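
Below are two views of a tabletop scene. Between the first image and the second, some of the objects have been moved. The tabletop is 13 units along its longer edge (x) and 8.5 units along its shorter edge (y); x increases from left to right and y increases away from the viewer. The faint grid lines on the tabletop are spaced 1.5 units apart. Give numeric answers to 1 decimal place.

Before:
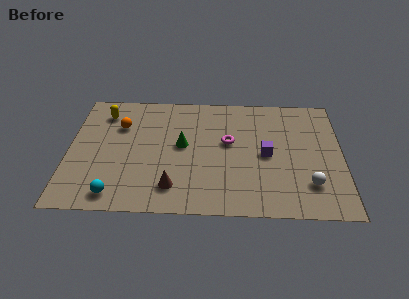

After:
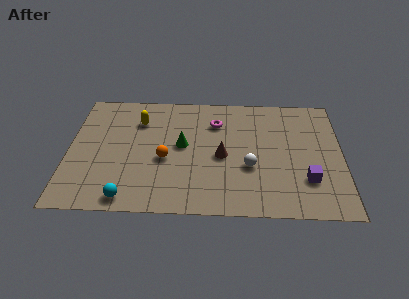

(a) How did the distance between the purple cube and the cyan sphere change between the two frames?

+0.8

They were about 7.7 units apart before and 8.5 after — 0.8 units further apart.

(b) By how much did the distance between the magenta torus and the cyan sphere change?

+0.3

Before: roughly 6.5 units apart; after: 6.8. That's 0.3 units further apart.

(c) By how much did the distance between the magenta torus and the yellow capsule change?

-2.6

They were about 6.3 units apart before and 3.7 after — 2.6 units closer together.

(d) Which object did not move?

the green cone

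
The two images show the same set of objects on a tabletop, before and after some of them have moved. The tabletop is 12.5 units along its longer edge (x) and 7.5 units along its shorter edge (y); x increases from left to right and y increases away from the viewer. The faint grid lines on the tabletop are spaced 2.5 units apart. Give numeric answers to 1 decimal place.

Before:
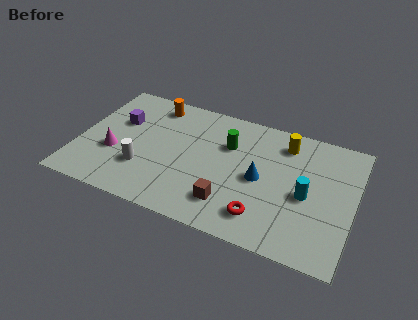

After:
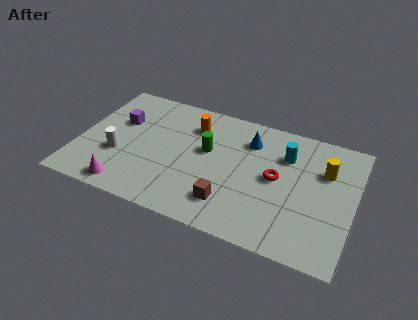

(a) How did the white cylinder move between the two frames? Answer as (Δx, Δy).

(-1.2, 0.4)

From the two frames, the white cylinder sits at roughly (3.1, 2.3) before and (1.9, 2.7) after.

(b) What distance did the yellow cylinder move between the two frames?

2.1

The yellow cylinder was near (9.2, 6.1) before and (11.1, 5.1) after, so it travelled √(1.9² + 1.0²) ≈ 2.1 units.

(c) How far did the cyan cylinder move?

2.3

From (10.4, 3.4) to (9.3, 5.4), the cyan cylinder covered √(1.1² + 2.0²) ≈ 2.3 units.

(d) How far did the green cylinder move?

1.1

The green cylinder moved from about (6.7, 5.1) to (5.8, 4.4), a distance of √(0.9² + 0.7²) ≈ 1.1.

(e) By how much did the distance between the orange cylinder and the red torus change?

-3.0

They were about 7.4 units apart before and 4.4 after — 3.0 units closer together.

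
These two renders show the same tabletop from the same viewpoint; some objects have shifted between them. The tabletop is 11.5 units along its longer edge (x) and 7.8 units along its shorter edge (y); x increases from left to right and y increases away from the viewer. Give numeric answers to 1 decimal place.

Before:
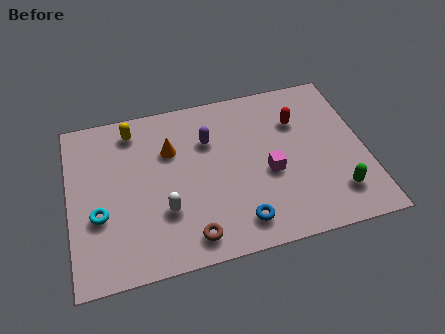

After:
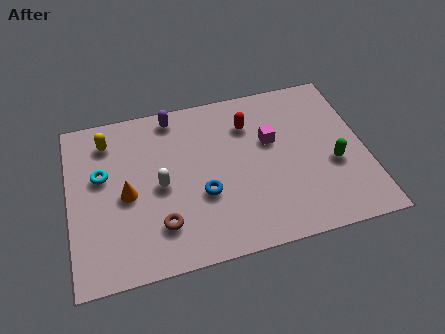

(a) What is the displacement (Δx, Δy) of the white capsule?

(-0.1, 1.2)

The white capsule was at about (3.6, 2.5) and moved to about (3.5, 3.7).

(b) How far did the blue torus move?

2.1

The blue torus moved from about (6.4, 1.3) to (5.1, 2.9), a distance of √(1.3² + 1.6²) ≈ 2.1.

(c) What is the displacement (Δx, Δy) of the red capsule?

(-1.9, 0.3)

From the two frames, the red capsule sits at roughly (9.0, 5.5) before and (7.1, 5.8) after.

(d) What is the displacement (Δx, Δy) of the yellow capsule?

(-1.0, -0.3)

The yellow capsule was at about (2.6, 6.6) and moved to about (1.6, 6.3).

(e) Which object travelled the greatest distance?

the orange cone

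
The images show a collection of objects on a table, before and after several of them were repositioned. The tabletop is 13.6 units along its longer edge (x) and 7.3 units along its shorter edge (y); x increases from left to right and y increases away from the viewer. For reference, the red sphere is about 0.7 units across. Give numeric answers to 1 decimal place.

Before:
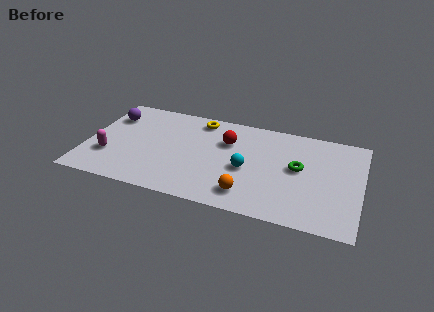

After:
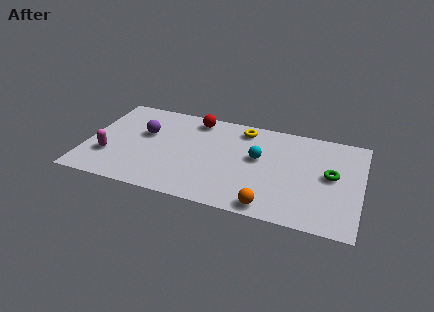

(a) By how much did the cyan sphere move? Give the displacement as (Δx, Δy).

(0.5, 1.0)

From the two frames, the cyan sphere sits at roughly (8.0, 3.2) before and (8.5, 4.2) after.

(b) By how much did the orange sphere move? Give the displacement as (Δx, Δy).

(1.1, -0.6)

From the two frames, the orange sphere sits at roughly (8.2, 1.4) before and (9.3, 0.8) after.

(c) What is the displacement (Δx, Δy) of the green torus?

(1.6, -0.1)

From the two frames, the green torus sits at roughly (10.5, 4.0) before and (12.1, 3.9) after.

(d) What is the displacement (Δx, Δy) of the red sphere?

(-1.7, 1.3)

From the two frames, the red sphere sits at roughly (6.9, 5.0) before and (5.2, 6.3) after.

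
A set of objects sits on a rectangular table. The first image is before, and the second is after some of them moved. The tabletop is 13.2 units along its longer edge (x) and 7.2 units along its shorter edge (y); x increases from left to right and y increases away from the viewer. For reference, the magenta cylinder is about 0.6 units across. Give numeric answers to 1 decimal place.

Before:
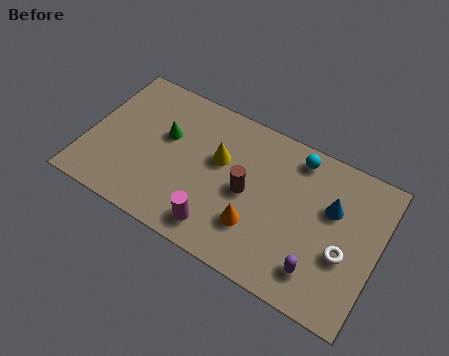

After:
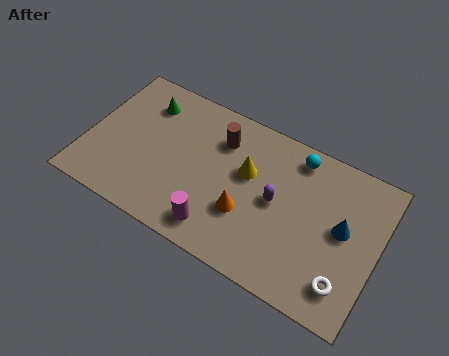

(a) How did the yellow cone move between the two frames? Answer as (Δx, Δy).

(1.3, 0.0)

The yellow cone was at about (5.9, 4.4) and moved to about (7.2, 4.4).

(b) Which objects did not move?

the cyan sphere and the magenta cylinder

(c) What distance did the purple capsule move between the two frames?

3.1

The purple capsule moved from about (10.8, 1.5) to (8.6, 3.7), a distance of √(2.2² + 2.2²) ≈ 3.1.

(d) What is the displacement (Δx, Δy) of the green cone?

(-1.1, 1.2)

The green cone started near (3.4, 4.4) and ended near (2.3, 5.6).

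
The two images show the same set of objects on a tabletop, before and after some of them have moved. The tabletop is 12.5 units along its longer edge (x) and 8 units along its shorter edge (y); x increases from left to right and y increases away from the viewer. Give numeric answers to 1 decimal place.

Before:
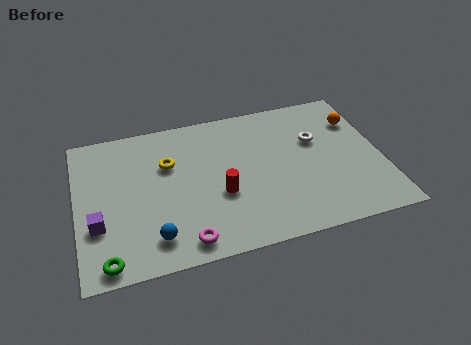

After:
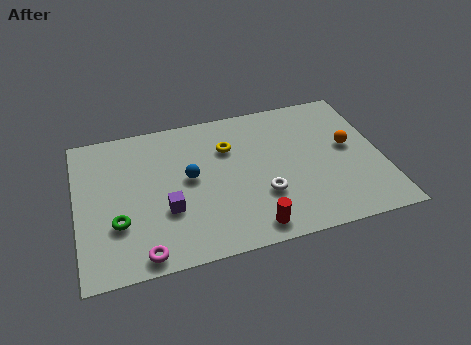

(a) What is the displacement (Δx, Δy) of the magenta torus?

(-1.7, -0.2)

From the two frames, the magenta torus sits at roughly (4.2, 1.0) before and (2.5, 0.8) after.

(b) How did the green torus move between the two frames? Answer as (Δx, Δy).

(0.5, 1.8)

The green torus was at about (1.1, 0.8) and moved to about (1.6, 2.6).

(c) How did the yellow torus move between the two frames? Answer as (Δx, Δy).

(2.5, 0.3)

From the two frames, the yellow torus sits at roughly (3.8, 5.3) before and (6.3, 5.6) after.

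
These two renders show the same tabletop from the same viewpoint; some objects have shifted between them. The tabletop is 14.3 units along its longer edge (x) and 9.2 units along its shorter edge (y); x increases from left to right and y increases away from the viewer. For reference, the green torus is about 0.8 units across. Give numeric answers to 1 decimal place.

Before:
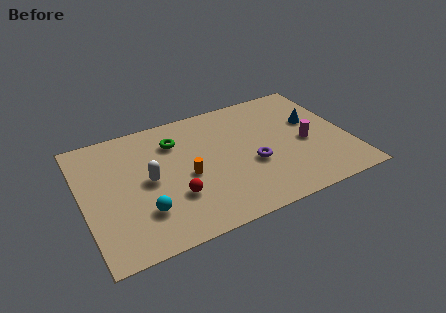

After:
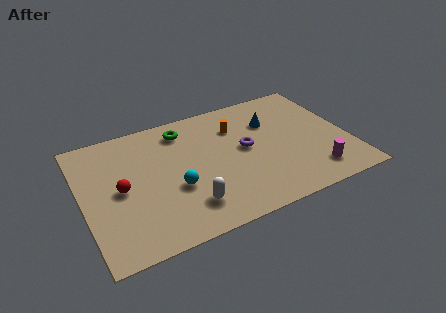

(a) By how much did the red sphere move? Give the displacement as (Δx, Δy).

(-2.7, 1.6)

The red sphere started near (4.7, 2.9) and ended near (2.0, 4.5).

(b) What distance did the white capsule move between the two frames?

3.2

From (3.5, 4.6) to (5.3, 2.0), the white capsule covered √(1.8² + 2.6²) ≈ 3.2 units.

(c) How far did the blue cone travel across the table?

2.3

From (12.6, 5.6) to (10.4, 6.4), the blue cone covered √(2.2² + 0.8²) ≈ 2.3 units.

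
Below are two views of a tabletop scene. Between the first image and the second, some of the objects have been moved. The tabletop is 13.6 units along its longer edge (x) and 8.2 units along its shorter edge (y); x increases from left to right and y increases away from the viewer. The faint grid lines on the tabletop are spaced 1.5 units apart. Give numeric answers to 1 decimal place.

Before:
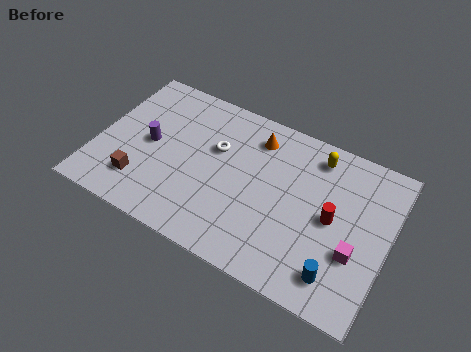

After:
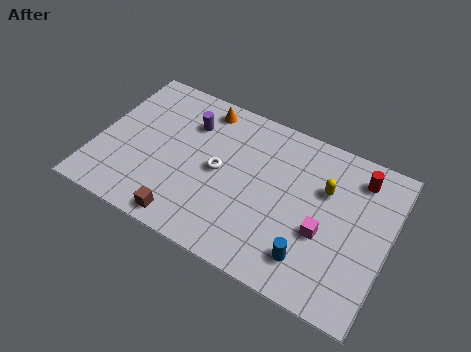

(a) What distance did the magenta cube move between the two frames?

1.5

The magenta cube moved from about (12.2, 2.9) to (10.7, 3.2), a distance of √(1.5² + 0.3²) ≈ 1.5.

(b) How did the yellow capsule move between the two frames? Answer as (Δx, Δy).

(0.6, -1.5)

The yellow capsule was at about (9.9, 6.9) and moved to about (10.5, 5.4).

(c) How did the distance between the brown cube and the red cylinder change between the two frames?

+0.3

They were about 9.0 units apart before and 9.3 after — 0.3 units further apart.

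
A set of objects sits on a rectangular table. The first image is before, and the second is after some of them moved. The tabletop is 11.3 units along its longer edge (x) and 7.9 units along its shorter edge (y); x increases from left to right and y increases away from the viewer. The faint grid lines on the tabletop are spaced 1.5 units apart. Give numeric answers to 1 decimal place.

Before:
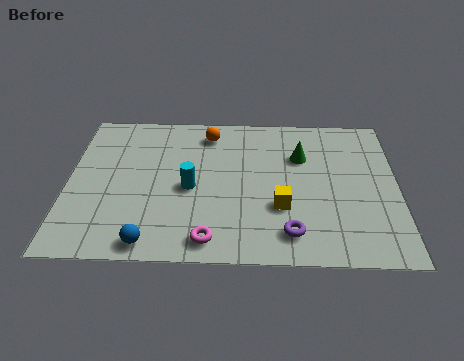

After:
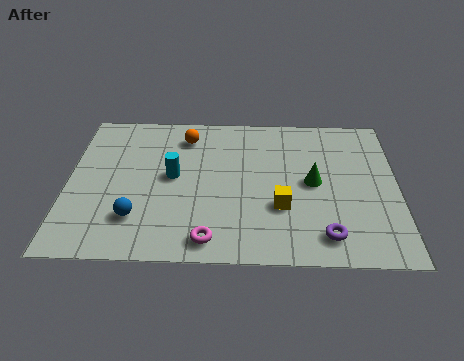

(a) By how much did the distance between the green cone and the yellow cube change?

-1.1

They were about 2.8 units apart before and 1.7 after — 1.1 units closer together.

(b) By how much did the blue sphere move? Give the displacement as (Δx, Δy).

(-0.5, 1.2)

From the two frames, the blue sphere sits at roughly (2.9, 0.8) before and (2.4, 2.0) after.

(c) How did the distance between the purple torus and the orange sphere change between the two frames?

+1.1

The distance was about 5.9 in the first image and 7.0 in the second, so they moved 1.1 units further apart.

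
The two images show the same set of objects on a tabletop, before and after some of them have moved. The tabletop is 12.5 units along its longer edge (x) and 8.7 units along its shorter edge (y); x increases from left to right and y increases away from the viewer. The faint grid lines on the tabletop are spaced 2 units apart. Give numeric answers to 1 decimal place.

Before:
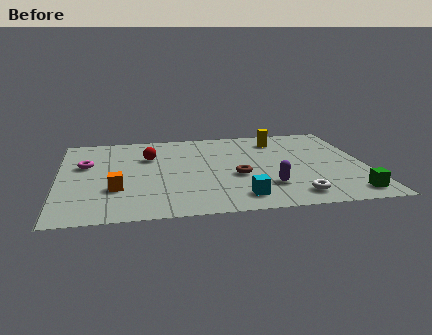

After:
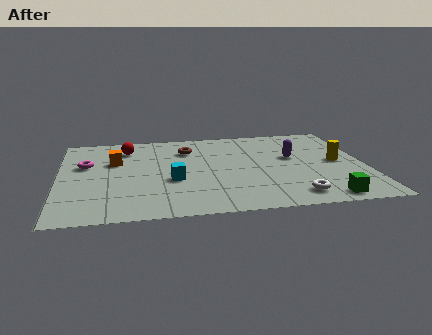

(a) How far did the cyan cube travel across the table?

3.3

The cyan cube was near (7.2, 1.4) before and (4.6, 3.4) after, so it travelled √(2.6² + 2.0²) ≈ 3.3 units.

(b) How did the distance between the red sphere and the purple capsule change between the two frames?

+1.1

Before: roughly 5.9 units apart; after: 7.0. That's 1.1 units further apart.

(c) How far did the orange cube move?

2.8

From (2.3, 2.8) to (2.3, 5.6), the orange cube covered √(0.0² + 2.8²) ≈ 2.8 units.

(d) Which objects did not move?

the magenta torus and the white torus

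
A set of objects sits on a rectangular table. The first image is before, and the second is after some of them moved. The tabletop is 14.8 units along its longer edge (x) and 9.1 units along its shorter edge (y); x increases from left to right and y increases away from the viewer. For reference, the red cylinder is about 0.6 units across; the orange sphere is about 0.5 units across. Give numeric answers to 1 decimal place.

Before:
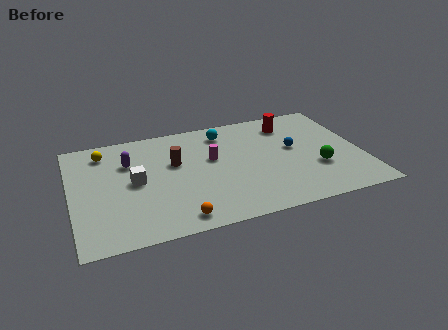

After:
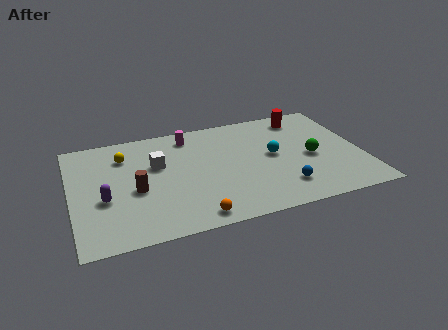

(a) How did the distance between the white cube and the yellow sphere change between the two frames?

-1.2

They were about 3.2 units apart before and 2.0 after — 1.2 units closer together.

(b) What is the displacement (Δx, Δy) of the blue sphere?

(-0.9, -3.1)

From the two frames, the blue sphere sits at roughly (11.4, 5.1) before and (10.5, 2.0) after.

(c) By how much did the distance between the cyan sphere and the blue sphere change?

-1.4

Before: roughly 4.2 units apart; after: 2.8. That's 1.4 units closer together.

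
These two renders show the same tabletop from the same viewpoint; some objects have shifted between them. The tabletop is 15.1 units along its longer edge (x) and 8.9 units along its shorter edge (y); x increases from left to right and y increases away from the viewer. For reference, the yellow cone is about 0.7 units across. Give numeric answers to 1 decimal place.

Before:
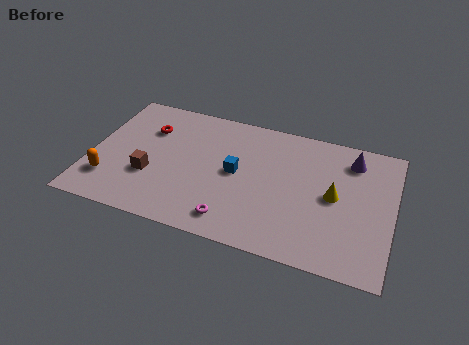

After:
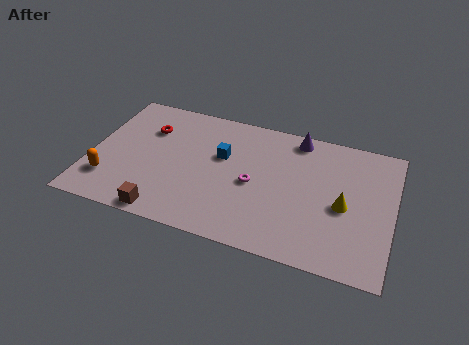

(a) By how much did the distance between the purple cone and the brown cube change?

-1.3

They were about 10.6 units apart before and 9.3 after — 1.3 units closer together.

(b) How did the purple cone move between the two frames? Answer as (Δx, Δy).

(-2.8, 0.7)

The purple cone started near (12.9, 7.2) and ended near (10.1, 7.9).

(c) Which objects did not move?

the red torus and the orange capsule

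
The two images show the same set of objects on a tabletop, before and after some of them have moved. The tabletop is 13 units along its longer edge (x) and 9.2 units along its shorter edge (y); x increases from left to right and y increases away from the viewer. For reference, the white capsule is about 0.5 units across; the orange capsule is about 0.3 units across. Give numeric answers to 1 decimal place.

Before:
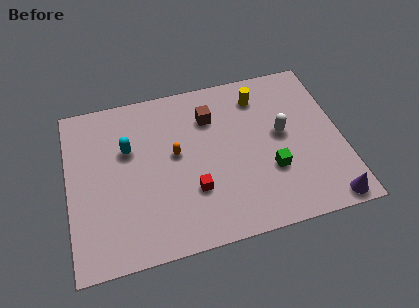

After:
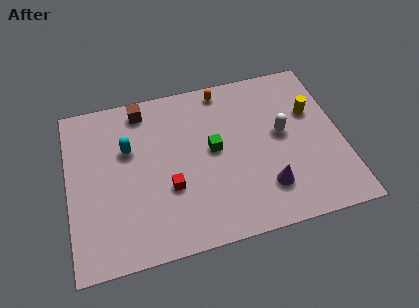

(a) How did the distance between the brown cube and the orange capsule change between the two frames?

+1.4

The distance was about 2.5 in the first image and 3.9 in the second, so they moved 1.4 units further apart.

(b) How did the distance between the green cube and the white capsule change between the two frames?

+1.3

They were about 2.0 units apart before and 3.3 after — 1.3 units further apart.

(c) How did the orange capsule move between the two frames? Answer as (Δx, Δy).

(2.5, 3.1)

The orange capsule was at about (5.1, 5.1) and moved to about (7.6, 8.2).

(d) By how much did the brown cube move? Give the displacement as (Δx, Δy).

(-3.2, 1.2)

From the two frames, the brown cube sits at roughly (6.9, 6.8) before and (3.7, 8.0) after.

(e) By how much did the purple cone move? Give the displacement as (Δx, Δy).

(-2.8, 1.4)

The purple cone was at about (12.0, 0.8) and moved to about (9.2, 2.2).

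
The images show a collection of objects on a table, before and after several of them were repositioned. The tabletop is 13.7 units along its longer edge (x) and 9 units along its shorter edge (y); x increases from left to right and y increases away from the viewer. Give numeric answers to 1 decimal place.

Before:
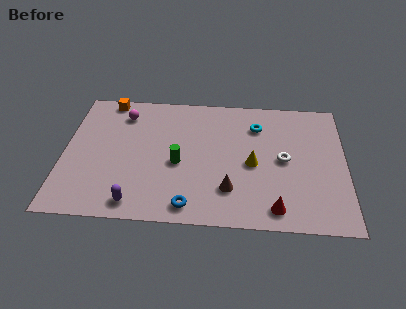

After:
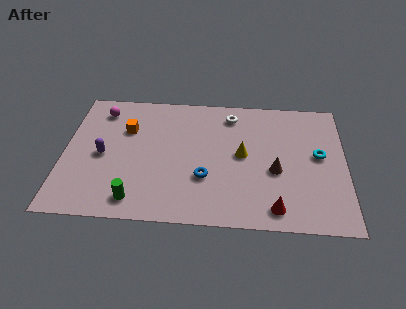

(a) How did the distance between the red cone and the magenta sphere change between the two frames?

+1.0

Before: roughly 9.6 units apart; after: 10.6. That's 1.0 units further apart.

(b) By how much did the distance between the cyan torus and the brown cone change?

-2.3

Before: roughly 4.7 units apart; after: 2.4. That's 2.3 units closer together.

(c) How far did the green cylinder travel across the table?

3.3

The green cylinder was near (5.6, 3.9) before and (3.6, 1.3) after, so it travelled √(2.0² + 2.6²) ≈ 3.3 units.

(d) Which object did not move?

the red cone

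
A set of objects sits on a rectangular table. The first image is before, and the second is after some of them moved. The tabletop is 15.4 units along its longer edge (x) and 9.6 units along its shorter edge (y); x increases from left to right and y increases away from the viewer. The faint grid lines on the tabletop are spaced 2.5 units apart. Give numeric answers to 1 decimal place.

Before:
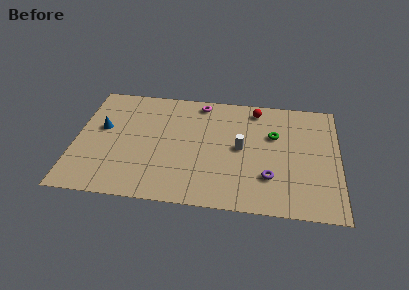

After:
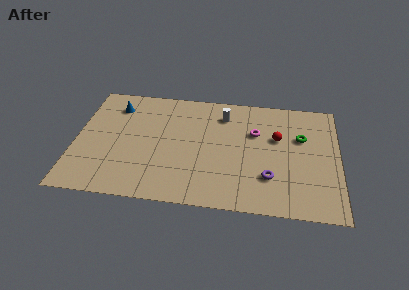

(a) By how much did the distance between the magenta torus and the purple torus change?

-3.5

Before: roughly 7.2 units apart; after: 3.7. That's 3.5 units closer together.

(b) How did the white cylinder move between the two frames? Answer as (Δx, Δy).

(-1.1, 2.7)

From the two frames, the white cylinder sits at roughly (9.7, 4.9) before and (8.6, 7.6) after.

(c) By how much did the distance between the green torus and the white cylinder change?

+2.5

The distance was about 2.3 in the first image and 4.8 in the second, so they moved 2.5 units further apart.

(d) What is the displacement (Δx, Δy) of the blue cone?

(0.7, 2.0)

The blue cone was at about (1.5, 5.6) and moved to about (2.2, 7.6).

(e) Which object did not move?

the purple torus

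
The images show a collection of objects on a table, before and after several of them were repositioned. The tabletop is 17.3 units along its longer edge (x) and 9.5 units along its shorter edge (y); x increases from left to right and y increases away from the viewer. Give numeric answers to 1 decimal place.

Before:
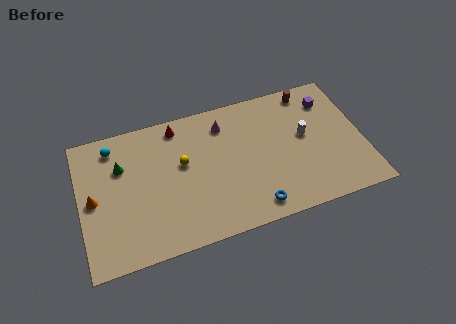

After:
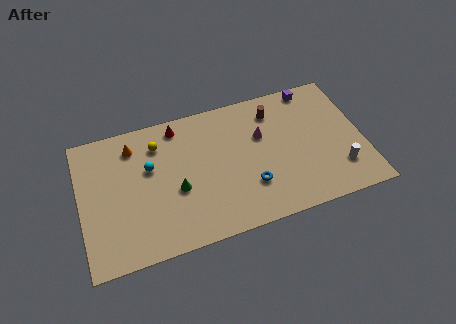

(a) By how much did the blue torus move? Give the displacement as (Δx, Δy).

(-0.1, 1.5)

The blue torus started near (10.3, 1.3) and ended near (10.2, 2.8).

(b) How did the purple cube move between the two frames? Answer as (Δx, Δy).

(-0.9, 1.2)

The purple cube started near (15.5, 7.4) and ended near (14.6, 8.6).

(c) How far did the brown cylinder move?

2.4

The brown cylinder moved from about (14.4, 8.4) to (12.1, 7.6), a distance of √(2.3² + 0.8²) ≈ 2.4.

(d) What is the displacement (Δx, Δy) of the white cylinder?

(1.9, -2.9)

From the two frames, the white cylinder sits at roughly (13.8, 5.3) before and (15.7, 2.4) after.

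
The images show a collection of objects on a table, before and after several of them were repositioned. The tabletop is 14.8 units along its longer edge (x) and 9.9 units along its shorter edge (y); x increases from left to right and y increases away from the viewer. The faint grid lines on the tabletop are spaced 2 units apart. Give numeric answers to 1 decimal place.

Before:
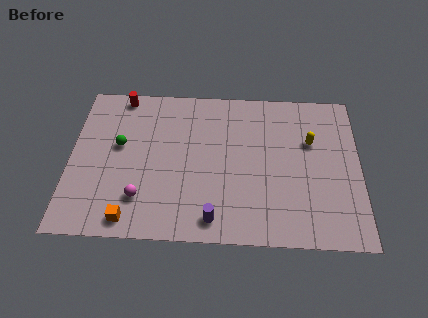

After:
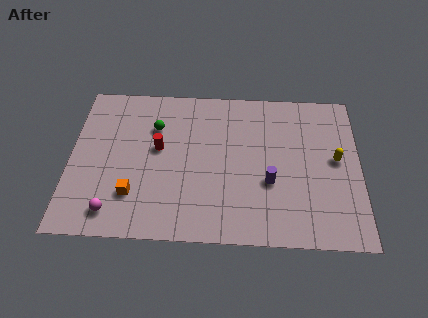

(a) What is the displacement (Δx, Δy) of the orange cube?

(0.1, 1.5)

The orange cube started near (3.2, 1.1) and ended near (3.3, 2.6).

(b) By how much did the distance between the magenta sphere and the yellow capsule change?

+2.4

The distance was about 9.5 in the first image and 11.9 in the second, so they moved 2.4 units further apart.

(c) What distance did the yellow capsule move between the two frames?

1.7

The yellow capsule was near (12.3, 6.4) before and (13.6, 5.3) after, so it travelled √(1.3² + 1.1²) ≈ 1.7 units.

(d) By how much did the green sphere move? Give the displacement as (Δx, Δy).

(1.8, 1.3)

The green sphere started near (2.5, 5.7) and ended near (4.3, 7.0).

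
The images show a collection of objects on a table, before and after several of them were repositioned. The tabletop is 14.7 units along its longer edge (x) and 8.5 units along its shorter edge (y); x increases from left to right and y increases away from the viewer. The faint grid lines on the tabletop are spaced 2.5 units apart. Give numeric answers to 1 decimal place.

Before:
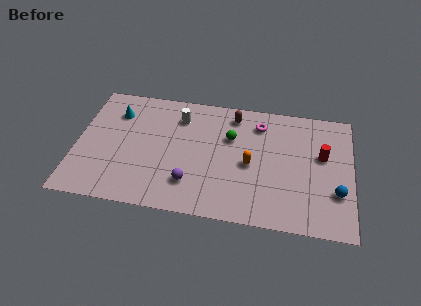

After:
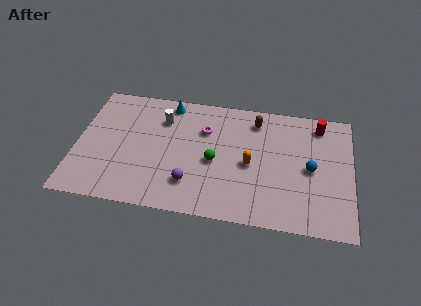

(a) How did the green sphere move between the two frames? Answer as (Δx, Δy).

(-0.8, -1.8)

The green sphere started near (8.2, 5.6) and ended near (7.4, 3.8).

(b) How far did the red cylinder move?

2.1

The red cylinder was near (13.1, 5.1) before and (12.9, 7.2) after, so it travelled √(0.2² + 2.1²) ≈ 2.1 units.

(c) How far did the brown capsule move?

1.2

The brown capsule was near (8.3, 7.2) before and (9.5, 7.0) after, so it travelled √(1.2² + 0.2²) ≈ 1.2 units.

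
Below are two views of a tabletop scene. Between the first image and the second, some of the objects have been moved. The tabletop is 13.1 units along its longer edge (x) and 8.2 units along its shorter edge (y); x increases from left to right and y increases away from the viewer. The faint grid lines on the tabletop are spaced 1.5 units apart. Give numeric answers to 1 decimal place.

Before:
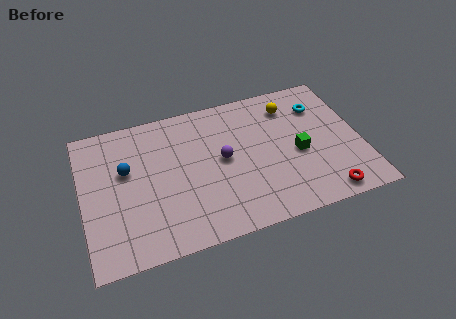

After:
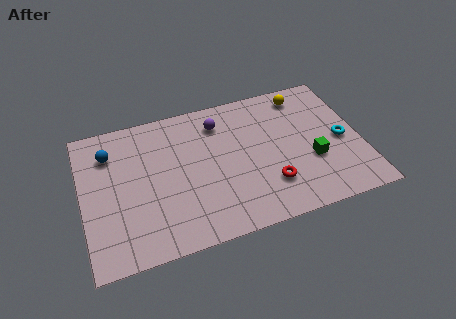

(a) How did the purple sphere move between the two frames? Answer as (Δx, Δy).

(0.0, 2.2)

The purple sphere was at about (6.6, 4.3) and moved to about (6.6, 6.5).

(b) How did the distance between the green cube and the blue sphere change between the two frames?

+1.7

They were about 8.1 units apart before and 9.8 after — 1.7 units further apart.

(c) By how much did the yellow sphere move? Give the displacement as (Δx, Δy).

(0.7, 0.5)

The yellow sphere was at about (10.0, 6.5) and moved to about (10.7, 7.0).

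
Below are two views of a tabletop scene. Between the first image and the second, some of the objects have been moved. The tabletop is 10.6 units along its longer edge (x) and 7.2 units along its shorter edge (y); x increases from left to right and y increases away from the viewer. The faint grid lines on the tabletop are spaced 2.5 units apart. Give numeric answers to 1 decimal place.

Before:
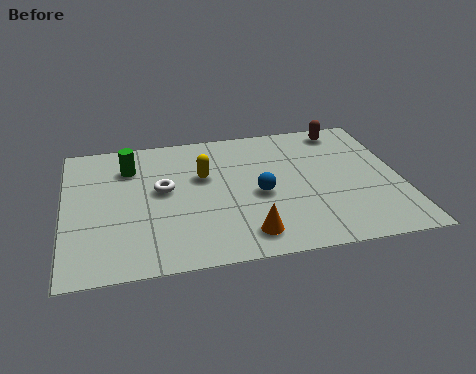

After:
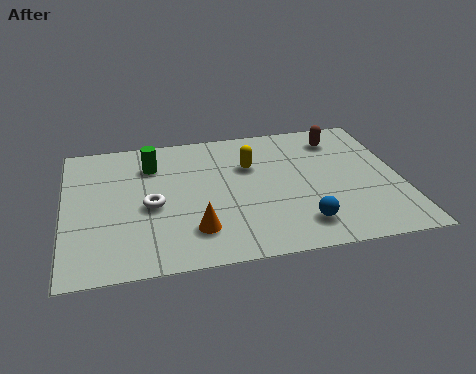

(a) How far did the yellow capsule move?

1.5

The yellow capsule was near (4.4, 4.5) before and (5.9, 4.8) after, so it travelled √(1.5² + 0.3²) ≈ 1.5 units.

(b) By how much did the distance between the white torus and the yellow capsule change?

+2.2

The distance was about 1.4 in the first image and 3.6 in the second, so they moved 2.2 units further apart.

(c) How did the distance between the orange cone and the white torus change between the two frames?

-1.8

Before: roughly 3.8 units apart; after: 2.0. That's 1.8 units closer together.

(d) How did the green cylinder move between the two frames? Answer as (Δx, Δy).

(0.7, 0.0)

The green cylinder started near (2.1, 5.4) and ended near (2.8, 5.4).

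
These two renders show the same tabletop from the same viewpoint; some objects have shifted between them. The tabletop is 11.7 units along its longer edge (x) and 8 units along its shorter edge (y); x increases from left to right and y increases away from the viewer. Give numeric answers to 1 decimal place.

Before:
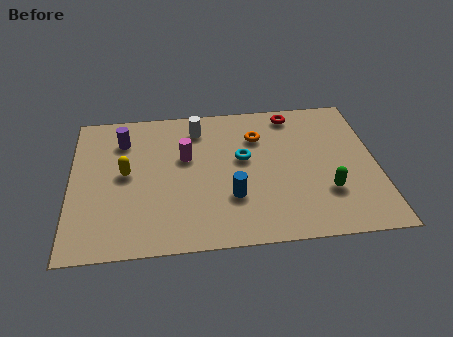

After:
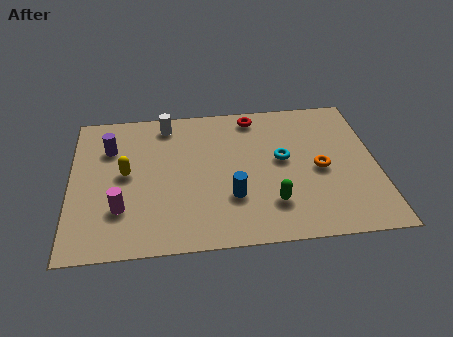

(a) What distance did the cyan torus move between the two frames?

1.5

The cyan torus moved from about (6.6, 4.6) to (8.1, 4.4), a distance of √(1.5² + 0.2²) ≈ 1.5.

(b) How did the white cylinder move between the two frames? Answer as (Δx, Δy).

(-1.2, 0.4)

From the two frames, the white cylinder sits at roughly (4.9, 6.5) before and (3.7, 6.9) after.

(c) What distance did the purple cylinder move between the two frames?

0.6

The purple cylinder was near (2.0, 6.1) before and (1.5, 5.7) after, so it travelled √(0.5² + 0.4²) ≈ 0.6 units.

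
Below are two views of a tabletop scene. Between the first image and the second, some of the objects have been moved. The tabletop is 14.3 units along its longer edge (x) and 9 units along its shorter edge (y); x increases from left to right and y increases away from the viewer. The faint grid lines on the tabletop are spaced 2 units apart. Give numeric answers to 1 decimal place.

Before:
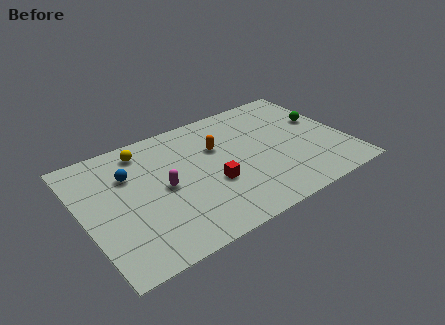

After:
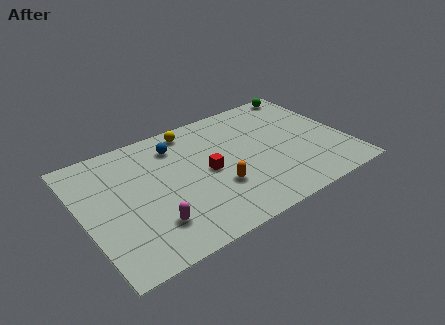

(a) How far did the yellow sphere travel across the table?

2.7

The yellow sphere was near (3.7, 7.6) before and (6.4, 7.9) after, so it travelled √(2.7² + 0.3²) ≈ 2.7 units.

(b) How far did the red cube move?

1.0

The red cube was near (6.8, 3.4) before and (6.7, 4.4) after, so it travelled √(0.1² + 1.0²) ≈ 1.0 units.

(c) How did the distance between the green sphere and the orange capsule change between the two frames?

+2.1

They were about 5.8 units apart before and 7.9 after — 2.1 units further apart.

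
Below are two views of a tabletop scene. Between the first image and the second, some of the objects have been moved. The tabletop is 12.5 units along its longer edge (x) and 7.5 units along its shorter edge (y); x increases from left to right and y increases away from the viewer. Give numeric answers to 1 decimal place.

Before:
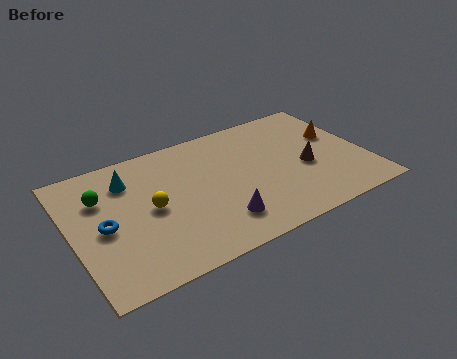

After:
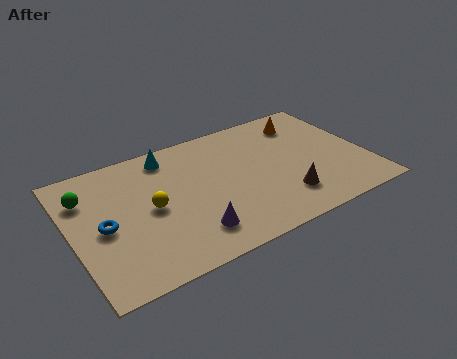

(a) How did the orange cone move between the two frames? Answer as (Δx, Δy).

(-1.2, 1.4)

From the two frames, the orange cone sits at roughly (11.5, 4.6) before and (10.3, 6.0) after.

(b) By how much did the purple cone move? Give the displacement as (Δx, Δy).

(-1.2, -0.1)

The purple cone was at about (5.9, 1.7) and moved to about (4.7, 1.6).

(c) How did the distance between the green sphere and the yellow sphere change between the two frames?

+0.7

The distance was about 2.4 in the first image and 3.1 in the second, so they moved 0.7 units further apart.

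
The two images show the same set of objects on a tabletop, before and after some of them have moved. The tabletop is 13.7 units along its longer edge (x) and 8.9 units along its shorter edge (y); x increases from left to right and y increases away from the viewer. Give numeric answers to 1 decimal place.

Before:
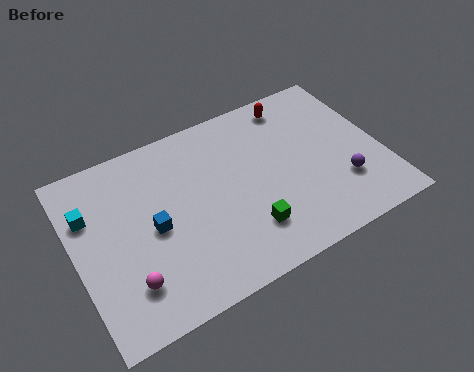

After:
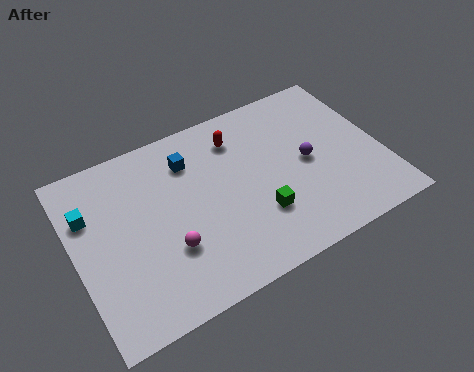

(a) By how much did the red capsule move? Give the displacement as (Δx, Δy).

(-2.7, -0.7)

From the two frames, the red capsule sits at roughly (10.3, 7.7) before and (7.6, 7.0) after.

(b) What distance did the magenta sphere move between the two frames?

2.1

From (2.0, 2.1) to (3.9, 2.9), the magenta sphere covered √(1.9² + 0.8²) ≈ 2.1 units.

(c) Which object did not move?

the cyan cube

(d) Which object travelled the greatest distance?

the blue cube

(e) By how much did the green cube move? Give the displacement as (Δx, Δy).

(0.6, 0.5)

From the two frames, the green cube sits at roughly (7.3, 2.2) before and (7.9, 2.7) after.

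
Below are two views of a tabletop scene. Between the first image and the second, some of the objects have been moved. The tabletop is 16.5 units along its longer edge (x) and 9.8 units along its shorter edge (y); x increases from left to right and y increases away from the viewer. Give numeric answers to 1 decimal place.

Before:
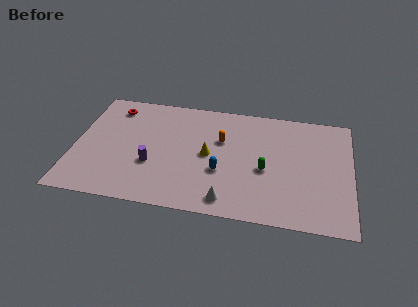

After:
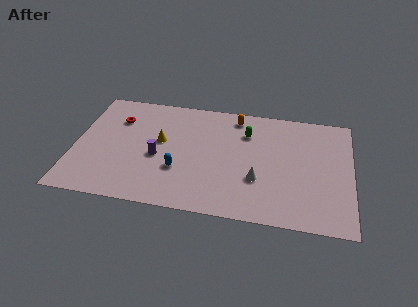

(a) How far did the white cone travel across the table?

2.6

The white cone moved from about (9.3, 1.3) to (11.0, 3.3), a distance of √(1.7² + 2.0²) ≈ 2.6.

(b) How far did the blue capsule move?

2.5

The blue capsule moved from about (8.8, 3.6) to (6.3, 3.3), a distance of √(2.5² + 0.3²) ≈ 2.5.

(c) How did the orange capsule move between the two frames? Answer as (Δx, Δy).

(0.8, 2.2)

The orange capsule started near (8.7, 6.3) and ended near (9.5, 8.5).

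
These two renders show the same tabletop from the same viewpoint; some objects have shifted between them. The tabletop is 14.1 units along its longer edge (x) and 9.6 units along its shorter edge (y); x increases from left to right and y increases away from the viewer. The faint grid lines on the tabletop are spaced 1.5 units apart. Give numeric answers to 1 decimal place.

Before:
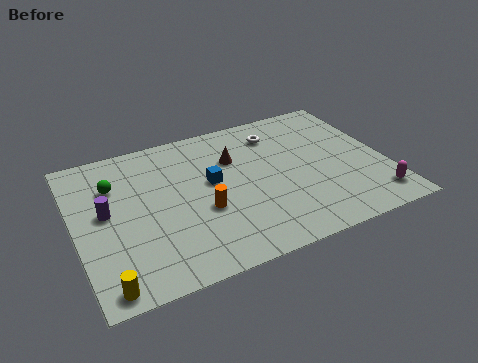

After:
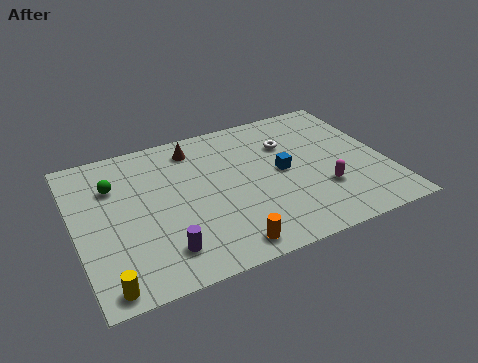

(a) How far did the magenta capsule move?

2.6

The magenta capsule moved from about (13.2, 1.6) to (11.0, 3.0), a distance of √(2.2² + 1.4²) ≈ 2.6.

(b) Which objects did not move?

the green sphere and the yellow cylinder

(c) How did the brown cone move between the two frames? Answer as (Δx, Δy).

(-1.7, 1.4)

The brown cone was at about (7.4, 6.6) and moved to about (5.7, 8.0).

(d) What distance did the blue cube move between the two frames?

3.2

The blue cube was near (6.2, 5.4) before and (9.4, 4.9) after, so it travelled √(3.2² + 0.5²) ≈ 3.2 units.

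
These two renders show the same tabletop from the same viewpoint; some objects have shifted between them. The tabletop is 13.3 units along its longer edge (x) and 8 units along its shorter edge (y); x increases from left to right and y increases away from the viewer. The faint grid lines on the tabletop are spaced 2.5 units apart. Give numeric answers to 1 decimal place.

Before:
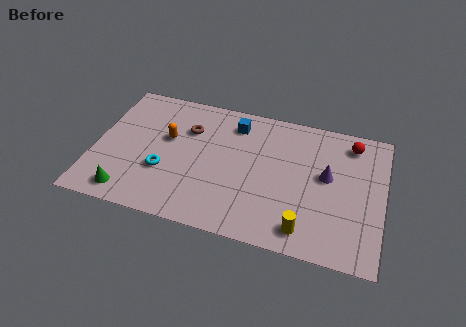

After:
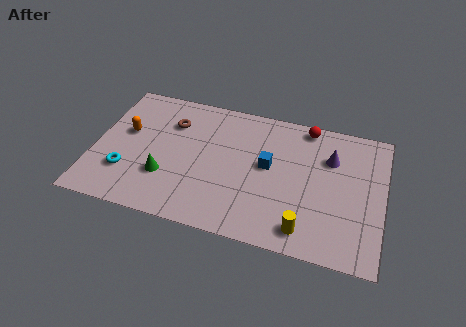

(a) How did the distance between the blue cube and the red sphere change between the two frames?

-2.2

The distance was about 5.4 in the first image and 3.2 in the second, so they moved 2.2 units closer together.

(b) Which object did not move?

the yellow cylinder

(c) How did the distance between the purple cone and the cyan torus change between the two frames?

+2.2

They were about 7.6 units apart before and 9.8 after — 2.2 units further apart.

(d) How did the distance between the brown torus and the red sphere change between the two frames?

-1.2

Before: roughly 7.6 units apart; after: 6.4. That's 1.2 units closer together.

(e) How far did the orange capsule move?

1.9

The orange capsule was near (3.3, 4.8) before and (1.4, 4.7) after, so it travelled √(1.9² + 0.1²) ≈ 1.9 units.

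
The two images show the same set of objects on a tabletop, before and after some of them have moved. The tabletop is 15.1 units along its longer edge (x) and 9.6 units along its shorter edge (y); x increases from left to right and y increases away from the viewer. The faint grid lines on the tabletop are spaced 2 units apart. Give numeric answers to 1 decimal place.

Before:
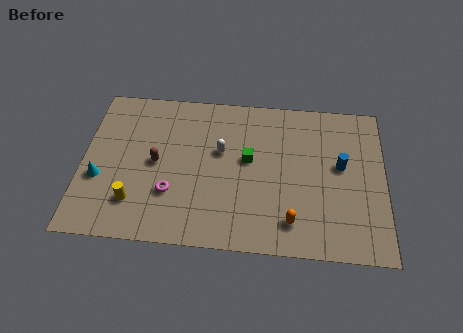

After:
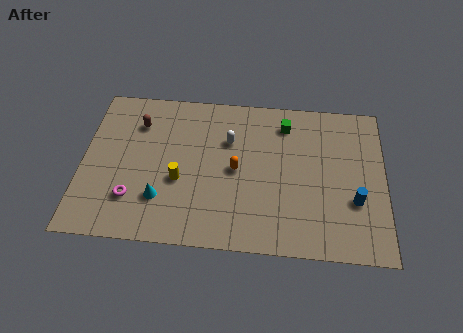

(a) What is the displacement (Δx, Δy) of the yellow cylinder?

(2.2, 1.5)

From the two frames, the yellow cylinder sits at roughly (2.7, 2.3) before and (4.9, 3.8) after.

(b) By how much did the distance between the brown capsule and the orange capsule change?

-1.8

They were about 7.4 units apart before and 5.6 after — 1.8 units closer together.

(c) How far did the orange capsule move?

4.0

From (10.5, 1.8) to (7.7, 4.7), the orange capsule covered √(2.8² + 2.9²) ≈ 4.0 units.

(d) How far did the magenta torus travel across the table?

2.0

From (4.5, 3.0) to (2.6, 2.5), the magenta torus covered √(1.9² + 0.5²) ≈ 2.0 units.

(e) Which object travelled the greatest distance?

the orange capsule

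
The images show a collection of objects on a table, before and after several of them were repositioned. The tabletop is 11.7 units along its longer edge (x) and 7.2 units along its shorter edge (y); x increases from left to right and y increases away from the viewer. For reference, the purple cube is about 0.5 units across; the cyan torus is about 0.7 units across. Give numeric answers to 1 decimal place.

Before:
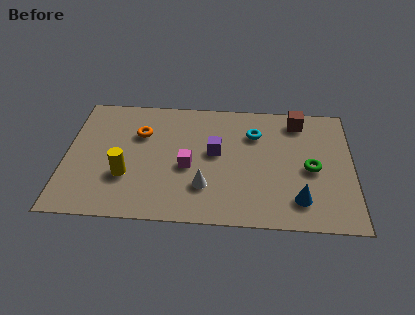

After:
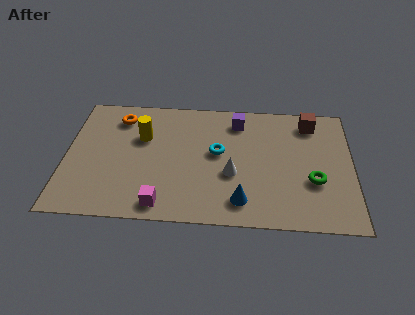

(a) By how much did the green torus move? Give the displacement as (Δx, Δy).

(0.1, -0.7)

The green torus was at about (10.0, 3.3) and moved to about (10.1, 2.6).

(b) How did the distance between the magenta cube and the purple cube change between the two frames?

+4.4

They were about 1.4 units apart before and 5.8 after — 4.4 units further apart.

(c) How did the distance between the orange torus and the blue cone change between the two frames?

-0.5

They were about 7.3 units apart before and 6.8 after — 0.5 units closer together.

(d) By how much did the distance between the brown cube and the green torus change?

+0.6

They were about 2.8 units apart before and 3.4 after — 0.6 units further apart.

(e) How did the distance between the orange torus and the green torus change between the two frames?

+1.4

Before: roughly 7.2 units apart; after: 8.6. That's 1.4 units further apart.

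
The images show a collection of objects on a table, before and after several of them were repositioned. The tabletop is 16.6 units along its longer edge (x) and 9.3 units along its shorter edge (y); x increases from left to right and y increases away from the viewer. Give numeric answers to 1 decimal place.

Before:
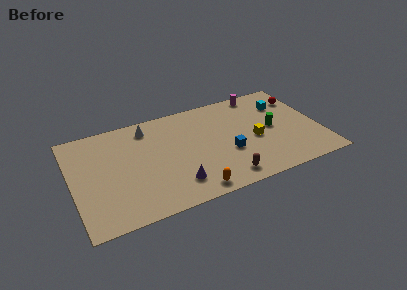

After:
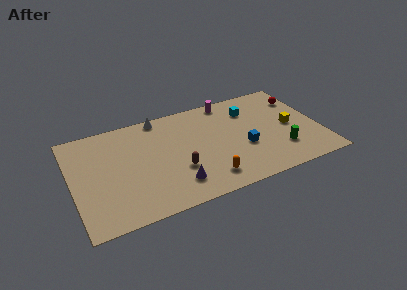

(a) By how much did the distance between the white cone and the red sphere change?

-0.8

They were about 10.4 units apart before and 9.6 after — 0.8 units closer together.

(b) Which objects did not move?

the red sphere and the purple cone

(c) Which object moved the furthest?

the brown capsule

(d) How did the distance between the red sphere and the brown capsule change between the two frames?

+1.4

They were about 8.2 units apart before and 9.6 after — 1.4 units further apart.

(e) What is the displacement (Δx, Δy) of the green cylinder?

(0.3, -2.2)

The green cylinder was at about (13.5, 4.7) and moved to about (13.8, 2.5).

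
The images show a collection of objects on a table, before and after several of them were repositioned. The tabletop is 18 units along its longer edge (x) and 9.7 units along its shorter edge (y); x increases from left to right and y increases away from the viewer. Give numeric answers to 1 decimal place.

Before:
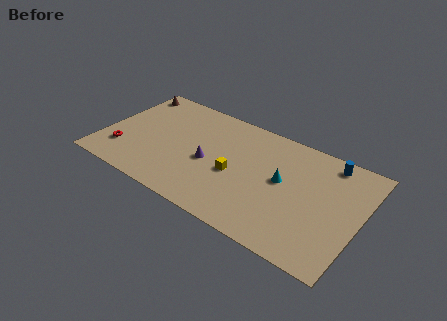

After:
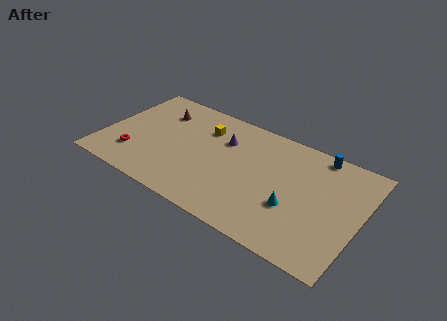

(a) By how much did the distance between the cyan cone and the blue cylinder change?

+1.1

Before: roughly 4.3 units apart; after: 5.4. That's 1.1 units further apart.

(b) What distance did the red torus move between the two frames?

0.8

The red torus moved from about (1.6, 2.5) to (2.4, 2.5), a distance of √(0.8² + 0.0²) ≈ 0.8.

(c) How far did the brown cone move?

2.6

From (1.0, 8.4) to (3.4, 7.3), the brown cone covered √(2.4² + 1.1²) ≈ 2.6 units.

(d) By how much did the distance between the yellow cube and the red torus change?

-1.6

Before: roughly 8.0 units apart; after: 6.4. That's 1.6 units closer together.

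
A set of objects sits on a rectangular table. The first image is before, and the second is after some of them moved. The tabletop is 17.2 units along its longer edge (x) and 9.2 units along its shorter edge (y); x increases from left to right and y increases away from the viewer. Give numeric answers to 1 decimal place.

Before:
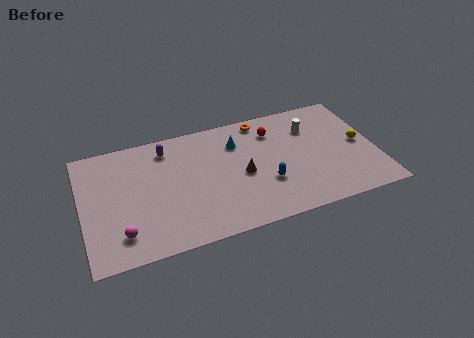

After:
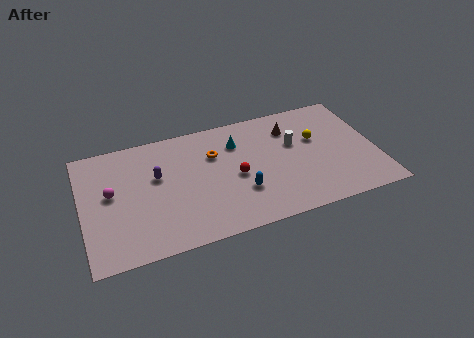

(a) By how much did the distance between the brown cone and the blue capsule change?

+3.6

They were about 1.7 units apart before and 5.3 after — 3.6 units further apart.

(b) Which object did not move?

the cyan cone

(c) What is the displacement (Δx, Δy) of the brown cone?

(3.1, 2.8)

The brown cone was at about (9.3, 4.2) and moved to about (12.4, 7.0).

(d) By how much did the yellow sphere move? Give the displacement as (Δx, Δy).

(-2.5, 1.1)

The yellow sphere started near (16.3, 4.6) and ended near (13.8, 5.7).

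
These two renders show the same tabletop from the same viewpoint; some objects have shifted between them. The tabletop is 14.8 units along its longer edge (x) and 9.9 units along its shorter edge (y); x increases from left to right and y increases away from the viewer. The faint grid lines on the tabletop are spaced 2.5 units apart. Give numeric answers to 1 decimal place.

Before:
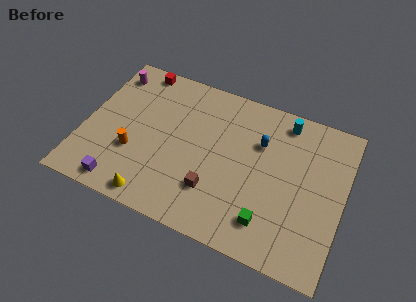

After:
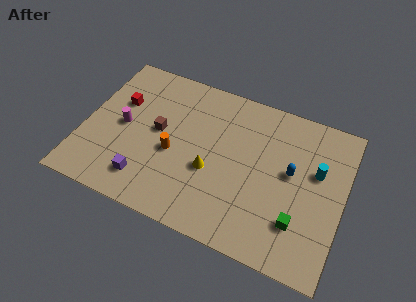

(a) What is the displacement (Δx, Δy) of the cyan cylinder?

(2.1, -2.5)

The cyan cylinder started near (11.1, 8.6) and ended near (13.2, 6.1).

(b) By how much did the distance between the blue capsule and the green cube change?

-1.8

The distance was about 4.8 in the first image and 3.0 in the second, so they moved 1.8 units closer together.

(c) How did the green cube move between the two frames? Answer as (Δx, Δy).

(1.6, 0.6)

The green cube started near (10.9, 2.0) and ended near (12.5, 2.6).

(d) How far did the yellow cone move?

4.1

From (4.5, 1.0) to (7.4, 3.9), the yellow cone covered √(2.9² + 2.9²) ≈ 4.1 units.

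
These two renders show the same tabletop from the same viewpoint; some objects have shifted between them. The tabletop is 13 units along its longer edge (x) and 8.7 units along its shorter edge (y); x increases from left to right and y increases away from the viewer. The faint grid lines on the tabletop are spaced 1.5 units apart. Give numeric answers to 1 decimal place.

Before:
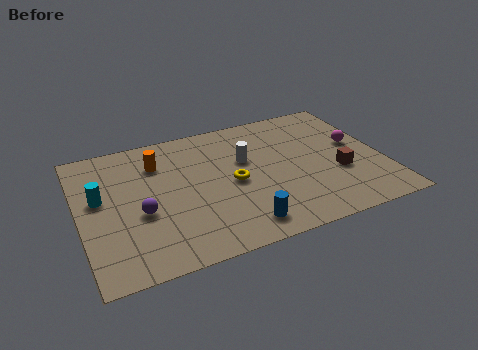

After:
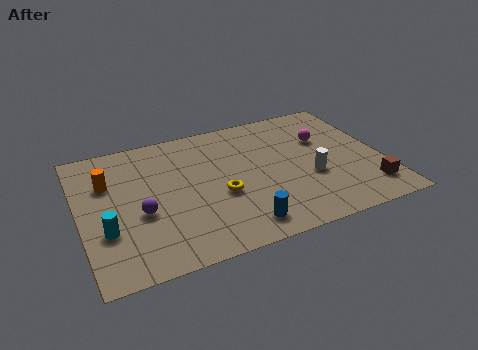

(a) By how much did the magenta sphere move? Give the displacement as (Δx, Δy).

(-1.3, 0.8)

The magenta sphere started near (12.0, 4.9) and ended near (10.7, 5.7).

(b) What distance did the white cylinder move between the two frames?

3.3

The white cylinder moved from about (7.2, 5.4) to (9.8, 3.3), a distance of √(2.6² + 2.1²) ≈ 3.3.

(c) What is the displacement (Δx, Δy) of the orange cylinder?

(-2.2, -0.6)

The orange cylinder started near (3.5, 6.5) and ended near (1.3, 5.9).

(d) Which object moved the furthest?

the white cylinder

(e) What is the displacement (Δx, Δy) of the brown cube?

(1.1, -1.5)

From the two frames, the brown cube sits at roughly (11.0, 3.2) before and (12.1, 1.7) after.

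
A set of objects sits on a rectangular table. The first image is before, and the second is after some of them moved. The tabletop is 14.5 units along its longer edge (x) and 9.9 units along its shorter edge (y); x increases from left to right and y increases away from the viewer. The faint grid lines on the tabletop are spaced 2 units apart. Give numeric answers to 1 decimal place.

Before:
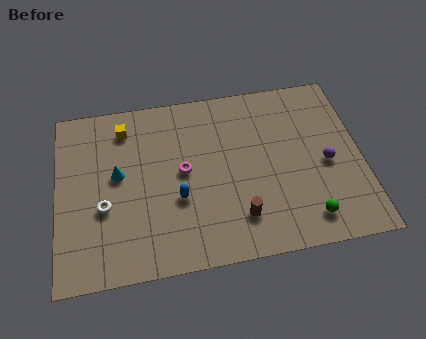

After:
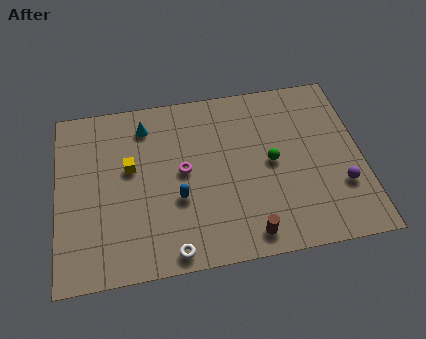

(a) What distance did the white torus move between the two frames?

4.2

From (2.2, 3.8) to (5.3, 0.9), the white torus covered √(3.1² + 2.9²) ≈ 4.2 units.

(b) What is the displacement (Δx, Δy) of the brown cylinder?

(0.4, -1.0)

From the two frames, the brown cylinder sits at roughly (8.5, 2.2) before and (8.9, 1.2) after.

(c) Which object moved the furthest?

the white torus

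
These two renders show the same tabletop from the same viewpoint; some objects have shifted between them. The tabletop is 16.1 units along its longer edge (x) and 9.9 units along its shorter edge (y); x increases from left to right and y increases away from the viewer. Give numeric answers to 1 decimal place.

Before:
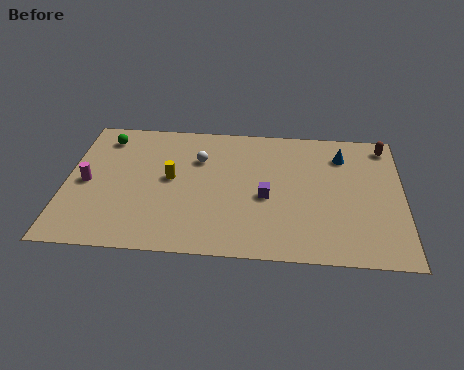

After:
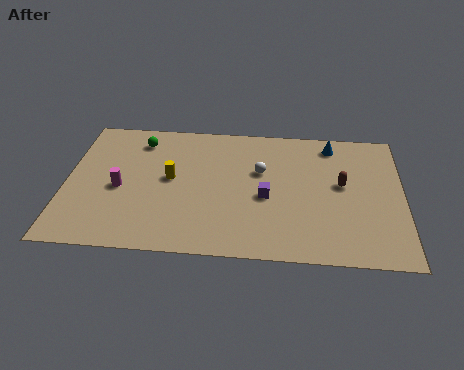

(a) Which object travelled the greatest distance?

the brown capsule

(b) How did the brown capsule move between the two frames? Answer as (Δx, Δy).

(-2.1, -3.1)

The brown capsule was at about (15.3, 8.6) and moved to about (13.2, 5.5).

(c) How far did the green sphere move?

1.7

The green sphere was near (1.7, 8.2) before and (3.4, 8.1) after, so it travelled √(1.7² + 0.1²) ≈ 1.7 units.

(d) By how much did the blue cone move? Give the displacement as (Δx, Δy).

(-0.5, 0.8)

The blue cone was at about (13.2, 7.7) and moved to about (12.7, 8.5).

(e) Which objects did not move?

the purple cube and the yellow cylinder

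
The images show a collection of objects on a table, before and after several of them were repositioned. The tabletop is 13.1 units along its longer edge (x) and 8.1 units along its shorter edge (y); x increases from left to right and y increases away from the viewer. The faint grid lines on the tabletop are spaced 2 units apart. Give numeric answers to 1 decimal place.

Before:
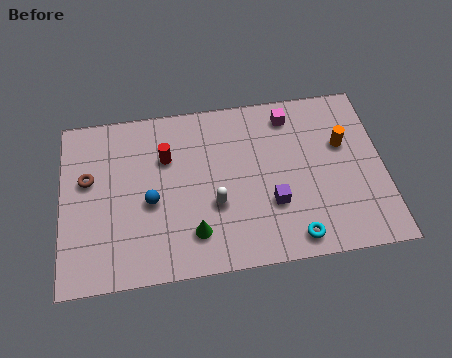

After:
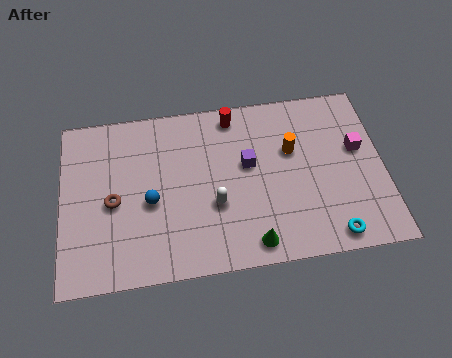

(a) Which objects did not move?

the white capsule and the blue sphere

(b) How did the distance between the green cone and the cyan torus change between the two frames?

-0.9

Before: roughly 4.1 units apart; after: 3.2. That's 0.9 units closer together.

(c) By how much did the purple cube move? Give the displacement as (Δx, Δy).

(-0.9, 2.0)

The purple cube started near (8.5, 2.7) and ended near (7.6, 4.7).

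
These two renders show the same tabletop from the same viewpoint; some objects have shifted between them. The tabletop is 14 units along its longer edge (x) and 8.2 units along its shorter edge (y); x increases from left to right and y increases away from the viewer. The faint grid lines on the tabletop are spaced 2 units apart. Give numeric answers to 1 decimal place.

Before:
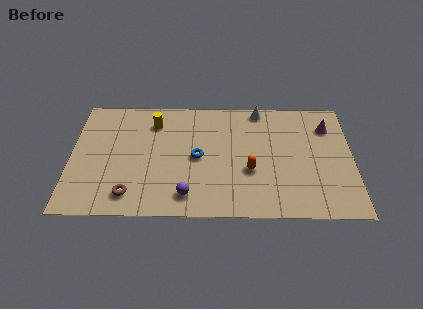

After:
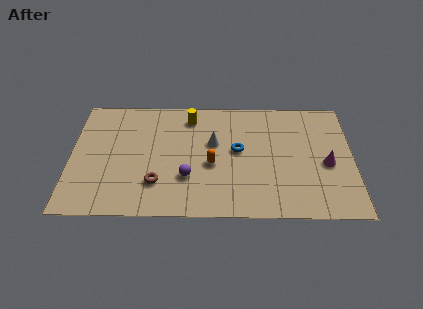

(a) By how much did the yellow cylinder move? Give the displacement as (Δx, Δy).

(1.8, 0.4)

The yellow cylinder was at about (4.1, 6.4) and moved to about (5.9, 6.8).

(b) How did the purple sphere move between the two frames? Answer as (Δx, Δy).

(0.0, 1.2)

From the two frames, the purple sphere sits at roughly (5.8, 1.4) before and (5.8, 2.6) after.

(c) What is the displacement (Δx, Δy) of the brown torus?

(1.3, 0.8)

The brown torus was at about (3.0, 1.4) and moved to about (4.3, 2.2).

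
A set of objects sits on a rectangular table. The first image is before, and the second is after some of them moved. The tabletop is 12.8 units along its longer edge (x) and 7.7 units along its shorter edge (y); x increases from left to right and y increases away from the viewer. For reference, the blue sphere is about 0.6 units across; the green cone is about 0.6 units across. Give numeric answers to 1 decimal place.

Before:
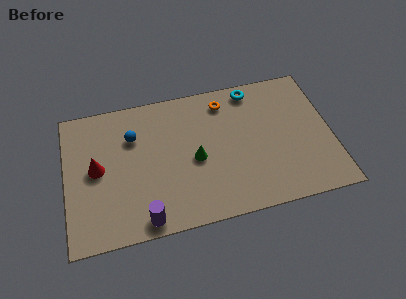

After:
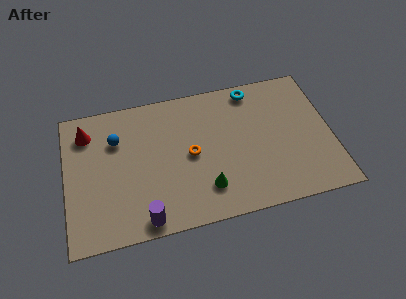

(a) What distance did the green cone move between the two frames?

1.7

The green cone moved from about (6.2, 3.5) to (6.6, 1.8), a distance of √(0.4² + 1.7²) ≈ 1.7.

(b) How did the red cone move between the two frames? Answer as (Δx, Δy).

(-0.4, 2.1)

From the two frames, the red cone sits at roughly (1.5, 4.0) before and (1.1, 6.1) after.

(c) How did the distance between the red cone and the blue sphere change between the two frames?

-0.7

The distance was about 2.3 in the first image and 1.6 in the second, so they moved 0.7 units closer together.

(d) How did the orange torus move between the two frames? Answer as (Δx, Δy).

(-1.8, -2.6)

The orange torus was at about (7.8, 6.4) and moved to about (6.0, 3.8).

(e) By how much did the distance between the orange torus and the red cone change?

-1.3

Before: roughly 6.7 units apart; after: 5.4. That's 1.3 units closer together.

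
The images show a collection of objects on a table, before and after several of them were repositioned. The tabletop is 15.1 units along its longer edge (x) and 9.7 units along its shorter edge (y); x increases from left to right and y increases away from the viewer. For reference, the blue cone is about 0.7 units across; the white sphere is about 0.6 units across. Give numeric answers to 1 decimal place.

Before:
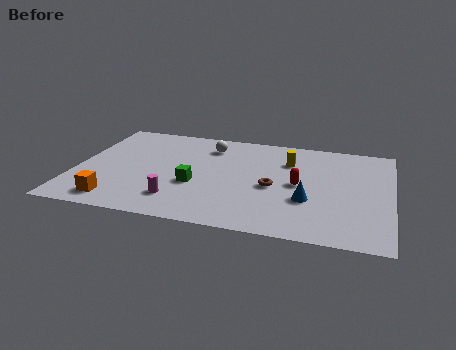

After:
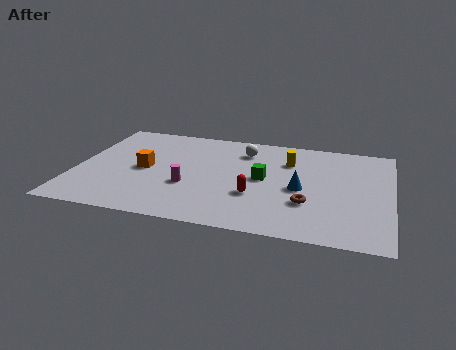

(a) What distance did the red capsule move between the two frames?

2.5

From (10.7, 4.8) to (8.7, 3.3), the red capsule covered √(2.0² + 1.5²) ≈ 2.5 units.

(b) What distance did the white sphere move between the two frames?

1.7

The white sphere was near (6.2, 7.7) before and (7.9, 7.6) after, so it travelled √(1.7² + 0.1²) ≈ 1.7 units.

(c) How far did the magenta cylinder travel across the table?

1.5

The magenta cylinder was near (5.1, 2.1) before and (5.5, 3.5) after, so it travelled √(0.4² + 1.4²) ≈ 1.5 units.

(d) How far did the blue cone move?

1.1

From (11.2, 3.4) to (10.8, 4.4), the blue cone covered √(0.4² + 1.0²) ≈ 1.1 units.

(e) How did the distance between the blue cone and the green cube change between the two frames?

-3.5

Before: roughly 5.4 units apart; after: 1.9. That's 3.5 units closer together.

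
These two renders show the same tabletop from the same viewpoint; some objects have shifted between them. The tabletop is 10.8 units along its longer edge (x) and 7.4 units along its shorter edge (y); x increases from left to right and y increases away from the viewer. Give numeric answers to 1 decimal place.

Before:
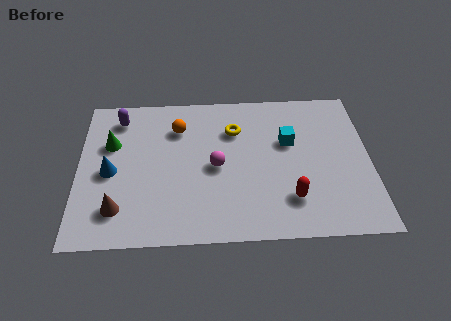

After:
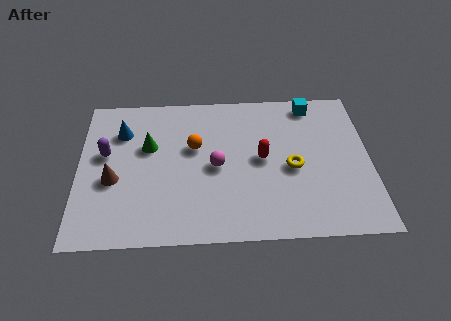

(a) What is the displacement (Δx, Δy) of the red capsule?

(-1.0, 2.0)

The red capsule started near (7.8, 1.8) and ended near (6.8, 3.8).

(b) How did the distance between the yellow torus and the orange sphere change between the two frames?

+1.7

The distance was about 2.1 in the first image and 3.8 in the second, so they moved 1.7 units further apart.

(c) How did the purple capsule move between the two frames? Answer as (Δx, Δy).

(-0.5, -1.8)

The purple capsule was at about (1.5, 6.1) and moved to about (1.0, 4.3).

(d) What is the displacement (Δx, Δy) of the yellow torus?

(2.1, -2.0)

From the two frames, the yellow torus sits at roughly (5.8, 5.3) before and (7.9, 3.3) after.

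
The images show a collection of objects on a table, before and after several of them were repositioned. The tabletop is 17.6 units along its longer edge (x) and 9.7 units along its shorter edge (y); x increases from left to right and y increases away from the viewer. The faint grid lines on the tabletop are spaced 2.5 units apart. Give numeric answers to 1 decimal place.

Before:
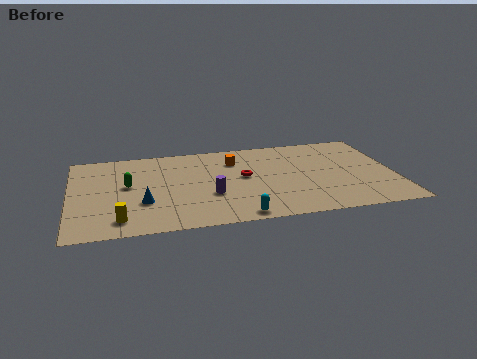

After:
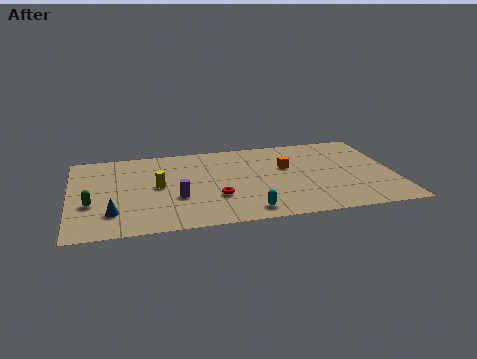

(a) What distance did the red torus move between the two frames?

2.6

The red torus was near (9.4, 5.3) before and (7.8, 3.2) after, so it travelled √(1.6² + 2.1²) ≈ 2.6 units.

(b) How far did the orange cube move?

3.1

The orange cube was near (9.0, 7.3) before and (11.8, 6.0) after, so it travelled √(2.8² + 1.3²) ≈ 3.1 units.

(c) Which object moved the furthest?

the yellow cylinder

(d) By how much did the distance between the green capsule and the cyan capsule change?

+1.3

The distance was about 7.3 in the first image and 8.6 in the second, so they moved 1.3 units further apart.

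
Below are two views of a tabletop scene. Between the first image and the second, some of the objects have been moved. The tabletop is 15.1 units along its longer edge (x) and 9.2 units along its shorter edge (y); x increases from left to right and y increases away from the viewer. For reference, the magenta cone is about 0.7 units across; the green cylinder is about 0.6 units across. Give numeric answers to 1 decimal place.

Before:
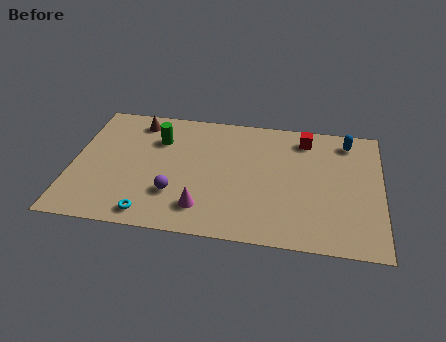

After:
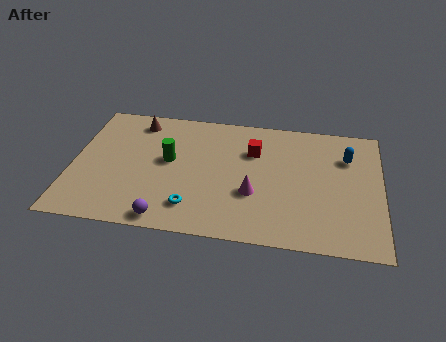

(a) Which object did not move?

the brown cone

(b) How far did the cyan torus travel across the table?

2.2

The cyan torus moved from about (4.0, 1.1) to (6.0, 1.9), a distance of √(2.0² + 0.8²) ≈ 2.2.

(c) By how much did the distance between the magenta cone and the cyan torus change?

+0.6

Before: roughly 2.6 units apart; after: 3.2. That's 0.6 units further apart.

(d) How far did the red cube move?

2.8

The red cube was near (11.3, 7.7) before and (8.8, 6.4) after, so it travelled √(2.5² + 1.3²) ≈ 2.8 units.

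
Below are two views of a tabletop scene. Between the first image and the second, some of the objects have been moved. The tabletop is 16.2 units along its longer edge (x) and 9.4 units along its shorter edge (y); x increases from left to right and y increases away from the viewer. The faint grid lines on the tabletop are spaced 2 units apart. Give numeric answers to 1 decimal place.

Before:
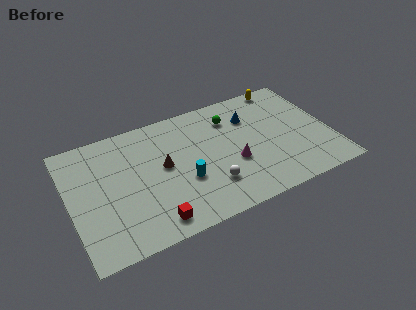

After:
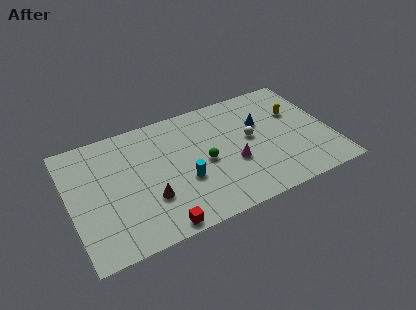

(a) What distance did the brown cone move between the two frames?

2.4

From (5.8, 5.1) to (4.7, 3.0), the brown cone covered √(1.1² + 2.1²) ≈ 2.4 units.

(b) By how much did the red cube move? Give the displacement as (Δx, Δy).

(0.3, -0.5)

The red cube started near (4.7, 1.3) and ended near (5.0, 0.8).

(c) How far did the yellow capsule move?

2.5

The yellow capsule was near (13.9, 8.6) before and (14.3, 6.1) after, so it travelled √(0.4² + 2.5²) ≈ 2.5 units.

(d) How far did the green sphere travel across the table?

3.4

The green sphere moved from about (10.3, 7.2) to (8.3, 4.4), a distance of √(2.0² + 2.8²) ≈ 3.4.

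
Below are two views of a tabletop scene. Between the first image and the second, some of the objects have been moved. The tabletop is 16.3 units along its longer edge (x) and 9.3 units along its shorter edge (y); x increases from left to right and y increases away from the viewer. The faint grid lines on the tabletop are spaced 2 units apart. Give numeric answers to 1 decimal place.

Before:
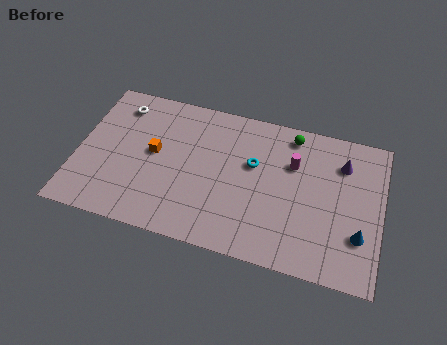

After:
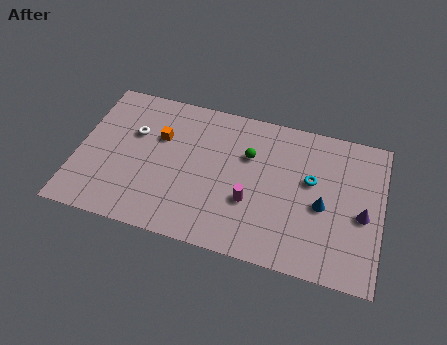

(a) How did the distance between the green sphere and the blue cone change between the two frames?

-2.0

They were about 6.6 units apart before and 4.6 after — 2.0 units closer together.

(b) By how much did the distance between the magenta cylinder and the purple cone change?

+3.3

Before: roughly 2.7 units apart; after: 6.0. That's 3.3 units further apart.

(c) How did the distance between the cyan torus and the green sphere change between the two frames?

+0.4

Before: roughly 3.1 units apart; after: 3.5. That's 0.4 units further apart.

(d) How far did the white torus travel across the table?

1.8

The white torus was near (2.0, 7.6) before and (2.9, 6.0) after, so it travelled √(0.9² + 1.6²) ≈ 1.8 units.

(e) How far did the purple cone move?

3.1

The purple cone was near (14.1, 7.0) before and (15.3, 4.1) after, so it travelled √(1.2² + 2.9²) ≈ 3.1 units.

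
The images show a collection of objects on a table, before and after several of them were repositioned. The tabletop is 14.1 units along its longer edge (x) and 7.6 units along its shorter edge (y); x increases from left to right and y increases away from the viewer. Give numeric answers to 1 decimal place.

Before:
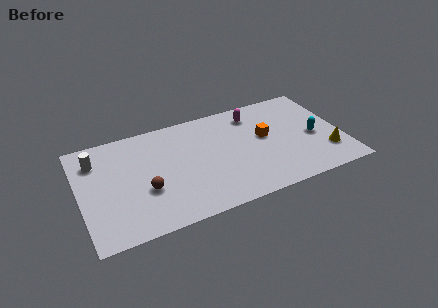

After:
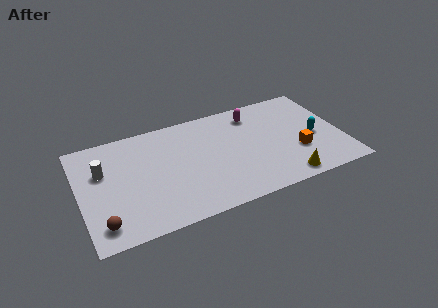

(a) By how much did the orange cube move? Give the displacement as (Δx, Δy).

(1.6, -1.7)

From the two frames, the orange cube sits at roughly (10.0, 4.3) before and (11.6, 2.6) after.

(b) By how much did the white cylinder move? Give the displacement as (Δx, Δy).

(0.3, -0.9)

The white cylinder started near (1.0, 5.8) and ended near (1.3, 4.9).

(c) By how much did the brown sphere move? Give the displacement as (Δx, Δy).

(-2.4, -1.5)

The brown sphere started near (3.4, 2.8) and ended near (1.0, 1.3).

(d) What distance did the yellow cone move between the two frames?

2.6

From (13.1, 2.0) to (10.7, 0.9), the yellow cone covered √(2.4² + 1.1²) ≈ 2.6 units.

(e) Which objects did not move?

the magenta capsule and the cyan capsule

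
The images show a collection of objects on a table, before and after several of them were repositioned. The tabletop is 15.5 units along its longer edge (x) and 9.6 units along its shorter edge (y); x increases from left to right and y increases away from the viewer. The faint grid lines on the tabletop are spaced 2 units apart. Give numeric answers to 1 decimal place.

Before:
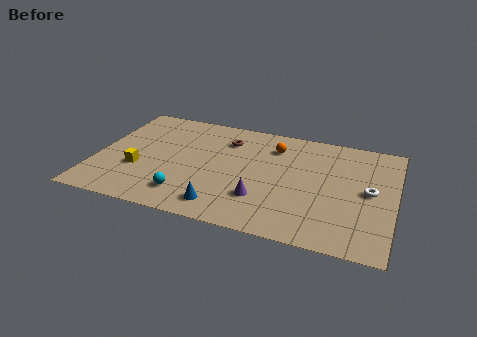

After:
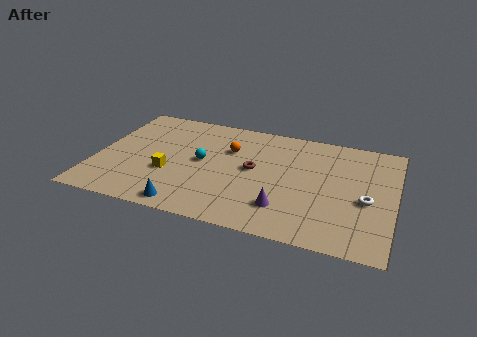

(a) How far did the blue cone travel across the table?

1.9

The blue cone moved from about (6.9, 1.5) to (5.1, 1.0), a distance of √(1.8² + 0.5²) ≈ 1.9.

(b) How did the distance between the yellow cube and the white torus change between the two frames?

-1.8

They were about 12.0 units apart before and 10.2 after — 1.8 units closer together.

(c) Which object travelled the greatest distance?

the cyan sphere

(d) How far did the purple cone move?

1.3

The purple cone moved from about (8.8, 2.7) to (10.0, 2.3), a distance of √(1.2² + 0.4²) ≈ 1.3.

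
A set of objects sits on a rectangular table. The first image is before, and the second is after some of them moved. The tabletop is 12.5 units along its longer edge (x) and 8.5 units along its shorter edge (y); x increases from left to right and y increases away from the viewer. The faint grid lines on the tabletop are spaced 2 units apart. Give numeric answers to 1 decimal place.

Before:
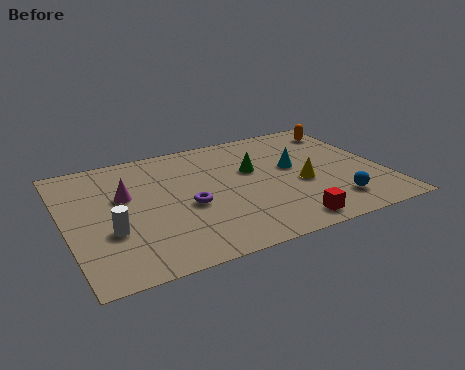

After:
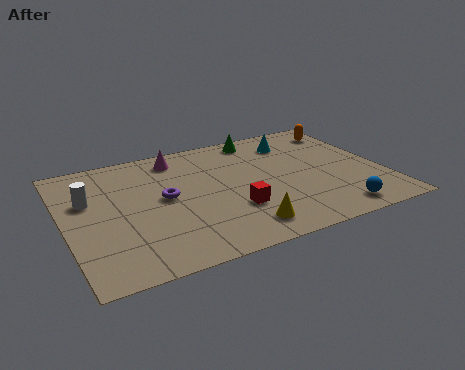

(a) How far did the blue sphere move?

0.6

The blue sphere was near (10.2, 1.7) before and (10.2, 1.1) after, so it travelled √(0.0² + 0.6²) ≈ 0.6 units.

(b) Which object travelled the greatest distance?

the yellow cone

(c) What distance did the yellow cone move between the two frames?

3.4

From (9.2, 3.5) to (6.5, 1.4), the yellow cone covered √(2.7² + 2.1²) ≈ 3.4 units.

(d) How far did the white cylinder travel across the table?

2.5

The white cylinder was near (1.6, 3.0) before and (1.0, 5.4) after, so it travelled √(0.6² + 2.4²) ≈ 2.5 units.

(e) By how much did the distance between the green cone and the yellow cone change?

+3.9

They were about 2.4 units apart before and 6.3 after — 3.9 units further apart.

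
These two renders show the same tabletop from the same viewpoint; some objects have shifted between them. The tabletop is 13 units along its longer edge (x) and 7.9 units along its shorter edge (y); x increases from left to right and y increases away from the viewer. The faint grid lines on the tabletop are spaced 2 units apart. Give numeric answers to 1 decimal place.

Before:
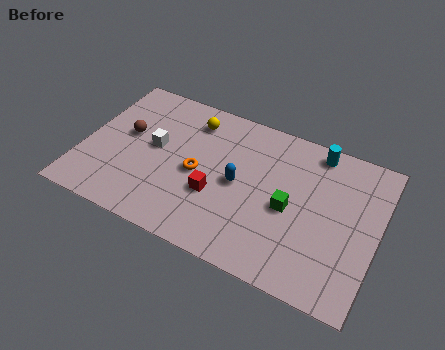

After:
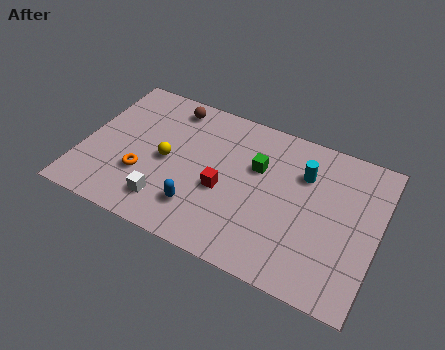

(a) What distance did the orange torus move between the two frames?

2.5

From (5.1, 3.7) to (2.8, 2.6), the orange torus covered √(2.3² + 1.1²) ≈ 2.5 units.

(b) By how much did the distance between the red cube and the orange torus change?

+2.4

Before: roughly 1.2 units apart; after: 3.6. That's 2.4 units further apart.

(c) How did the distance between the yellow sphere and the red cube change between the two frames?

-1.2

They were about 3.8 units apart before and 2.6 after — 1.2 units closer together.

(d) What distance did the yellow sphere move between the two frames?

2.7

From (4.5, 6.4) to (3.7, 3.8), the yellow sphere covered √(0.8² + 2.6²) ≈ 2.7 units.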